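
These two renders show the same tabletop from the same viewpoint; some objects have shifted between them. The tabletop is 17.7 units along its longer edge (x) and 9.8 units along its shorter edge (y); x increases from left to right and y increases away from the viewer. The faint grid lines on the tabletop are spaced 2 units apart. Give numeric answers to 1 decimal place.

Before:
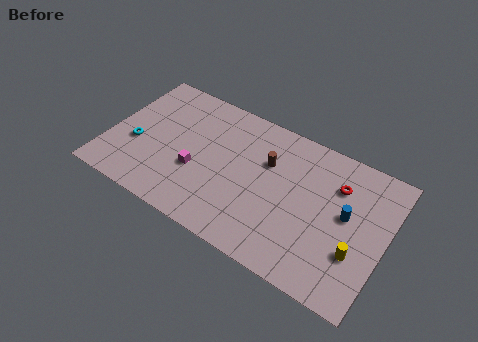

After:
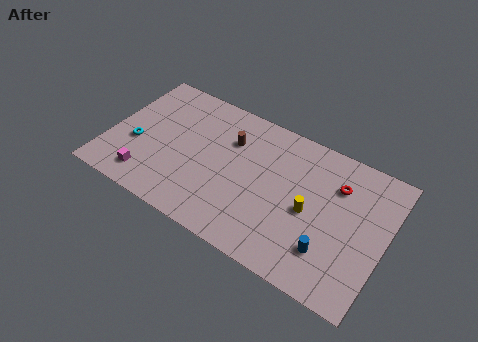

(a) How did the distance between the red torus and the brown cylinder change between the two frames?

+2.5

They were about 4.4 units apart before and 6.9 after — 2.5 units further apart.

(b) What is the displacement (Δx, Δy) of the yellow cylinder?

(-3.1, 1.3)

The yellow cylinder was at about (16.1, 3.2) and moved to about (13.0, 4.5).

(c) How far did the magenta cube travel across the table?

3.5

The magenta cube moved from about (5.8, 3.7) to (2.9, 1.7), a distance of √(2.9² + 2.0²) ≈ 3.5.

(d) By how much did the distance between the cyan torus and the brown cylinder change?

-2.1

They were about 8.6 units apart before and 6.5 after — 2.1 units closer together.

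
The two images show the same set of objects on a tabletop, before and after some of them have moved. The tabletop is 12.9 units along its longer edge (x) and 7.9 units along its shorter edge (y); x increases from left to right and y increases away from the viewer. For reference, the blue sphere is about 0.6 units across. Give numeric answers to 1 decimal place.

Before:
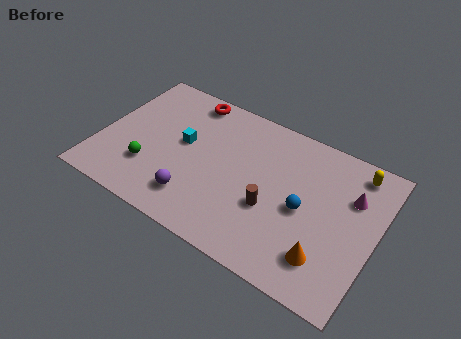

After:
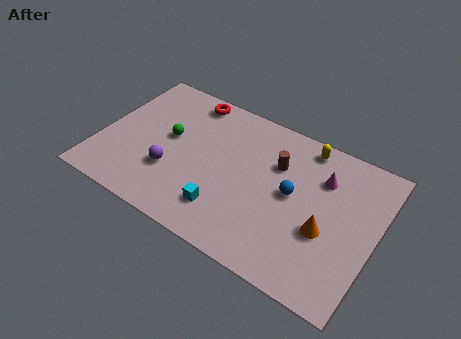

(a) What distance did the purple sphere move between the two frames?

1.6

The purple sphere moved from about (4.8, 1.7) to (3.5, 2.6), a distance of √(1.3² + 0.9²) ≈ 1.6.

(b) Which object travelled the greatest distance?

the cyan cube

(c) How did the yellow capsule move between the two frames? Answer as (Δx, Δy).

(-2.4, 0.2)

The yellow capsule was at about (11.6, 6.8) and moved to about (9.2, 7.0).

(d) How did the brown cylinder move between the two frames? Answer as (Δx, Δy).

(-0.1, 2.4)

The brown cylinder started near (8.2, 3.0) and ended near (8.1, 5.4).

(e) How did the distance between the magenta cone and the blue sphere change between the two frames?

-0.7

Before: roughly 2.6 units apart; after: 1.9. That's 0.7 units closer together.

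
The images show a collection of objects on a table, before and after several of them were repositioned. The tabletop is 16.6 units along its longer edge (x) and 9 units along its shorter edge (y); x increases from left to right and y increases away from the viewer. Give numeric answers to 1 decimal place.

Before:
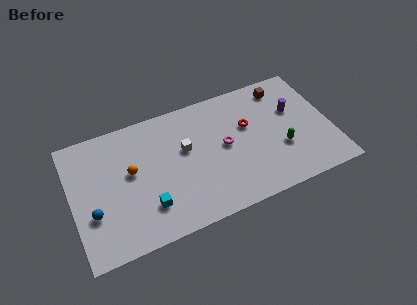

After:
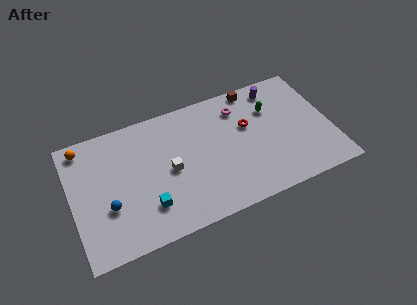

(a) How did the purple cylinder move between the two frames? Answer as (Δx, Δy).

(-0.9, 2.0)

From the two frames, the purple cylinder sits at roughly (14.4, 5.7) before and (13.5, 7.7) after.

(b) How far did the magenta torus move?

2.7

The magenta torus moved from about (9.8, 4.7) to (11.0, 7.1), a distance of √(1.2² + 2.4²) ≈ 2.7.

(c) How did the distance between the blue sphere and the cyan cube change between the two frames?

-0.9

Before: roughly 3.5 units apart; after: 2.6. That's 0.9 units closer together.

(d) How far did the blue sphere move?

1.0

The blue sphere moved from about (1.2, 3.1) to (2.2, 3.2), a distance of √(1.0² + 0.1²) ≈ 1.0.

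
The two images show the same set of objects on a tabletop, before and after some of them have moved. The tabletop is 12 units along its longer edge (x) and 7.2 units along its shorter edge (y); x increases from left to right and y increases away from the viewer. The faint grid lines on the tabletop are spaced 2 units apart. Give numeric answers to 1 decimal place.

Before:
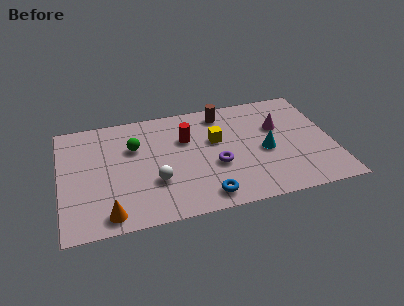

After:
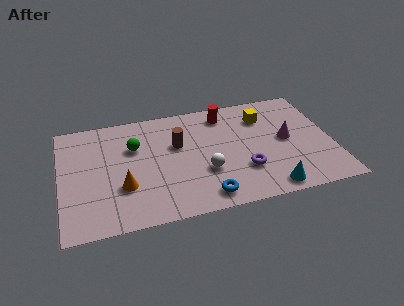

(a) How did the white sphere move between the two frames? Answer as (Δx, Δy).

(2.2, 0.1)

From the two frames, the white sphere sits at roughly (4.1, 2.4) before and (6.3, 2.5) after.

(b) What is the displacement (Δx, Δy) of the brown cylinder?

(-2.1, -1.6)

The brown cylinder was at about (7.3, 6.1) and moved to about (5.2, 4.5).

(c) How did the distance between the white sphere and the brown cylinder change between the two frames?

-2.6

The distance was about 4.9 in the first image and 2.3 in the second, so they moved 2.6 units closer together.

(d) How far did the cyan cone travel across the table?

2.4

The cyan cone was near (9.0, 3.2) before and (9.0, 0.8) after, so it travelled √(0.0² + 2.4²) ≈ 2.4 units.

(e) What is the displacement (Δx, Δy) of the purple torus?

(1.2, -0.6)

The purple torus was at about (6.8, 2.8) and moved to about (8.0, 2.2).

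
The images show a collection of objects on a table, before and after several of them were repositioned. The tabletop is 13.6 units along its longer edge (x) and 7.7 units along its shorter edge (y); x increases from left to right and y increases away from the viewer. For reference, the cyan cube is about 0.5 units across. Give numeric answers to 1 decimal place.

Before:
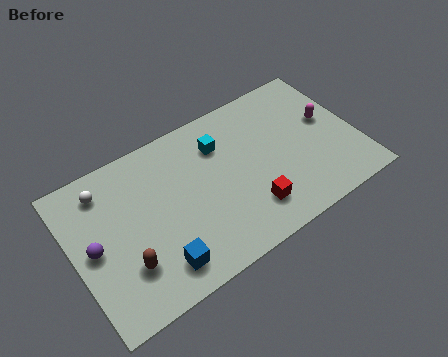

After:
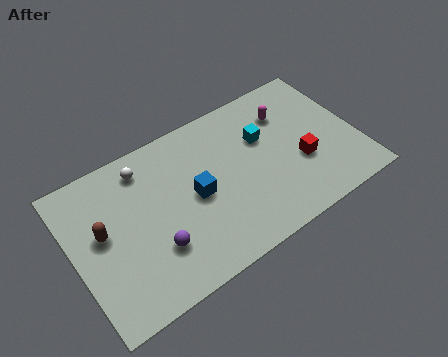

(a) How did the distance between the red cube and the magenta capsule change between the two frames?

-2.2

The distance was about 5.0 in the first image and 2.8 in the second, so they moved 2.2 units closer together.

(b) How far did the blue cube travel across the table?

3.3

The blue cube moved from about (3.6, 1.4) to (5.8, 3.8), a distance of √(2.2² + 2.4²) ≈ 3.3.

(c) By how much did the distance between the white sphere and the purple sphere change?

+1.4

Before: roughly 2.7 units apart; after: 4.1. That's 1.4 units further apart.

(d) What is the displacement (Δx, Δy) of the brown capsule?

(-0.8, 2.1)

From the two frames, the brown capsule sits at roughly (2.2, 2.2) before and (1.4, 4.3) after.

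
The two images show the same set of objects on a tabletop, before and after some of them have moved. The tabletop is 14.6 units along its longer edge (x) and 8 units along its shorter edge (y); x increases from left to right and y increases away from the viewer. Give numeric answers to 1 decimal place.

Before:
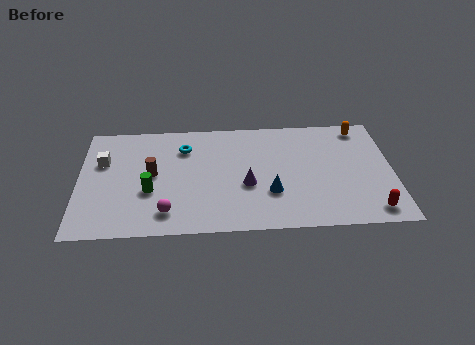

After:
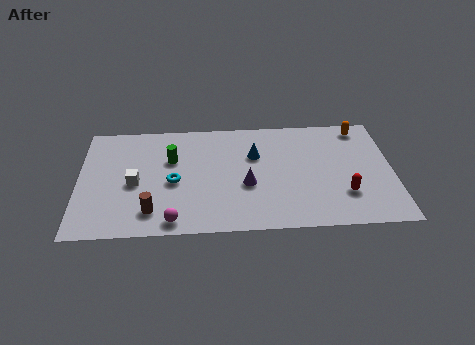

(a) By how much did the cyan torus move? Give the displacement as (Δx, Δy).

(-0.5, -2.4)

The cyan torus started near (4.9, 6.0) and ended near (4.4, 3.6).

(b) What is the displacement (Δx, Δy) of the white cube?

(1.5, -1.6)

From the two frames, the white cube sits at roughly (1.1, 5.2) before and (2.6, 3.6) after.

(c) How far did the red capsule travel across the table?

1.7

From (13.5, 1.1) to (12.3, 2.3), the red capsule covered √(1.2² + 1.2²) ≈ 1.7 units.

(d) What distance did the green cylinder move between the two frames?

2.4

The green cylinder was near (3.3, 3.0) before and (4.3, 5.2) after, so it travelled √(1.0² + 2.2²) ≈ 2.4 units.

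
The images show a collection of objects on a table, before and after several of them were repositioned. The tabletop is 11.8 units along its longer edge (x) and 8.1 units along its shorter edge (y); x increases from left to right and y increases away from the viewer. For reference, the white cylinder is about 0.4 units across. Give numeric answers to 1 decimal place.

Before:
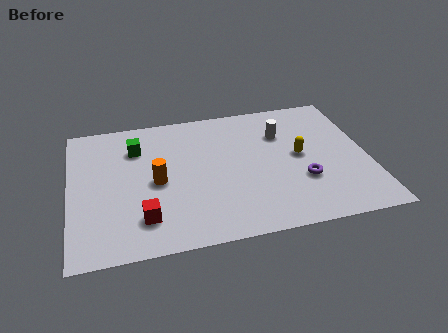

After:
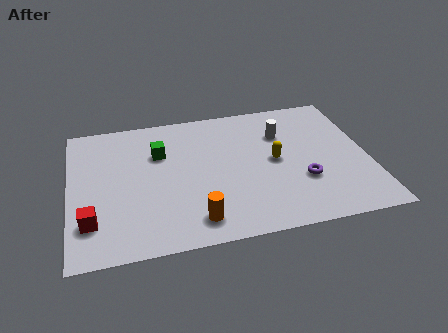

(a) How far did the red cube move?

2.0

From (2.8, 1.8) to (0.8, 2.0), the red cube covered √(2.0² + 0.2²) ≈ 2.0 units.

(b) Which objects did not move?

the white cylinder and the purple torus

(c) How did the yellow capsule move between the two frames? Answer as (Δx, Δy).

(-1.0, -0.1)

The yellow capsule started near (9.1, 4.2) and ended near (8.1, 4.1).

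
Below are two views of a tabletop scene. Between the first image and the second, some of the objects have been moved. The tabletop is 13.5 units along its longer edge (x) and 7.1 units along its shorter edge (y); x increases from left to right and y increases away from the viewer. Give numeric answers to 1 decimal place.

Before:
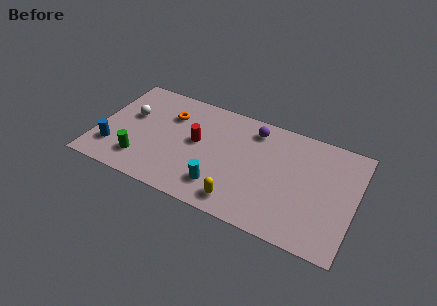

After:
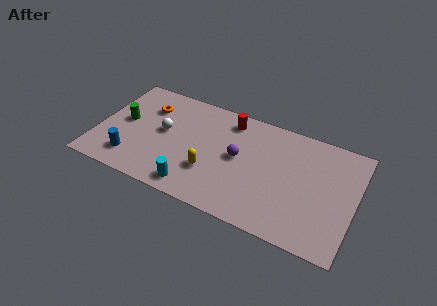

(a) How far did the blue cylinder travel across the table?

1.0

The blue cylinder was near (1.0, 1.8) before and (2.0, 1.5) after, so it travelled √(1.0² + 0.3²) ≈ 1.0 units.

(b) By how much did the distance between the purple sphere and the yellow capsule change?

-2.8

The distance was about 4.8 in the first image and 2.0 in the second, so they moved 2.8 units closer together.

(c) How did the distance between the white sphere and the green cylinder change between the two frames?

-0.7

The distance was about 2.8 in the first image and 2.1 in the second, so they moved 0.7 units closer together.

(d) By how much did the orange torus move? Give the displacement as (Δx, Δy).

(-1.2, 0.1)

From the two frames, the orange torus sits at roughly (3.6, 5.1) before and (2.4, 5.2) after.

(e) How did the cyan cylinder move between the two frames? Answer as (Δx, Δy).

(-1.3, -0.6)

The cyan cylinder started near (6.7, 1.6) and ended near (5.4, 1.0).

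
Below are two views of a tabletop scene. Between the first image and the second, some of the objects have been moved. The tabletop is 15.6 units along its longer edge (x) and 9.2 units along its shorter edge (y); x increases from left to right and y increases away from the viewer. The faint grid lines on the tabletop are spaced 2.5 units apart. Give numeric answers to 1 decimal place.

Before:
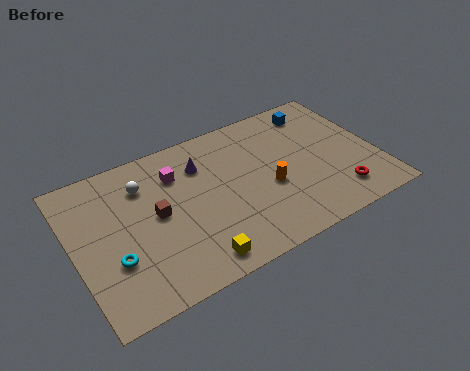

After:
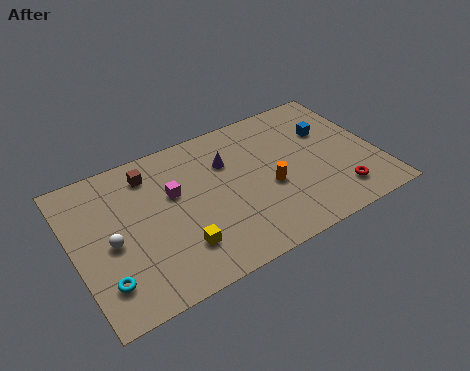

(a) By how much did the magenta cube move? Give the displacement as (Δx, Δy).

(-0.3, -1.1)

The magenta cube started near (5.5, 6.8) and ended near (5.2, 5.7).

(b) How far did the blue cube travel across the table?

1.6

The blue cube was near (13.1, 7.7) before and (13.4, 6.1) after, so it travelled √(0.3² + 1.6²) ≈ 1.6 units.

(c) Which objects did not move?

the orange cylinder and the red torus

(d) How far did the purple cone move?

1.4

The purple cone moved from about (6.8, 6.8) to (8.1, 6.4), a distance of √(1.3² + 0.4²) ≈ 1.4.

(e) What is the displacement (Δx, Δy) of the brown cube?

(0.0, 2.7)

From the two frames, the brown cube sits at roughly (4.2, 4.8) before and (4.2, 7.5) after.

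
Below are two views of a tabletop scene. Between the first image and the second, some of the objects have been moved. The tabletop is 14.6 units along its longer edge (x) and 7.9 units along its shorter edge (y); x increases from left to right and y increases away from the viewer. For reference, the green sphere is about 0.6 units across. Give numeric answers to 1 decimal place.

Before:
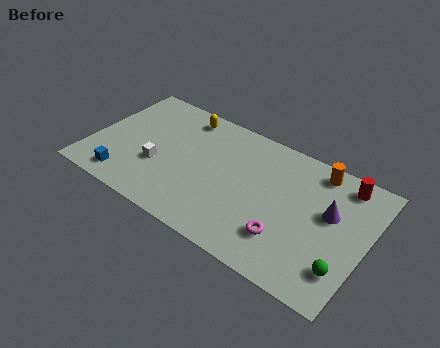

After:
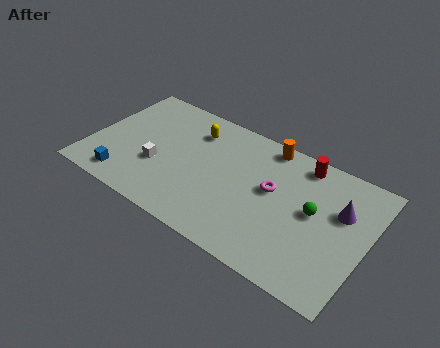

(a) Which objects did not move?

the blue cube and the white cube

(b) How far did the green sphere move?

3.1

The green sphere moved from about (13.7, 1.9) to (11.8, 4.3), a distance of √(1.9² + 2.4²) ≈ 3.1.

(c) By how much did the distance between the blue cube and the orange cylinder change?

-2.1

Before: roughly 11.0 units apart; after: 8.9. That's 2.1 units closer together.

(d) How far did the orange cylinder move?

2.7

From (11.6, 6.9) to (8.9, 7.1), the orange cylinder covered √(2.7² + 0.2²) ≈ 2.7 units.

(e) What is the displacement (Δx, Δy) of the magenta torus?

(-1.1, 2.4)

The magenta torus started near (10.7, 2.1) and ended near (9.6, 4.5).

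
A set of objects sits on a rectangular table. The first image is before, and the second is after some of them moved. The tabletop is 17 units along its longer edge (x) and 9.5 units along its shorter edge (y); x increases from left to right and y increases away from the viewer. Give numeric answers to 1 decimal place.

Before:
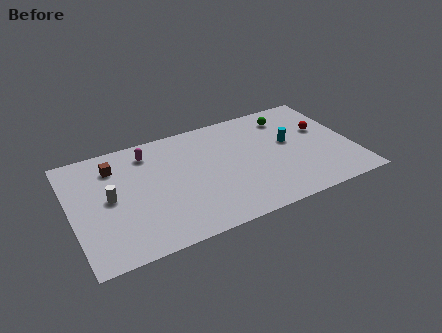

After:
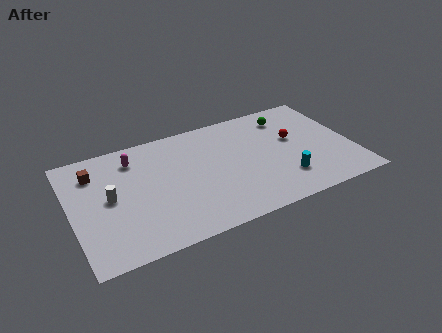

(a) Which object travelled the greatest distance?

the cyan cylinder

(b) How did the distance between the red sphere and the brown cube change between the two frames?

-0.6

The distance was about 12.7 in the first image and 12.1 in the second, so they moved 0.6 units closer together.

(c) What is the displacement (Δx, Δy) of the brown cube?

(-1.2, -0.1)

The brown cube was at about (2.8, 7.4) and moved to about (1.6, 7.3).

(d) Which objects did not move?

the white cylinder and the green sphere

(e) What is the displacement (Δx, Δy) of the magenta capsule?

(-0.9, -0.2)

The magenta capsule was at about (4.9, 7.8) and moved to about (4.0, 7.6).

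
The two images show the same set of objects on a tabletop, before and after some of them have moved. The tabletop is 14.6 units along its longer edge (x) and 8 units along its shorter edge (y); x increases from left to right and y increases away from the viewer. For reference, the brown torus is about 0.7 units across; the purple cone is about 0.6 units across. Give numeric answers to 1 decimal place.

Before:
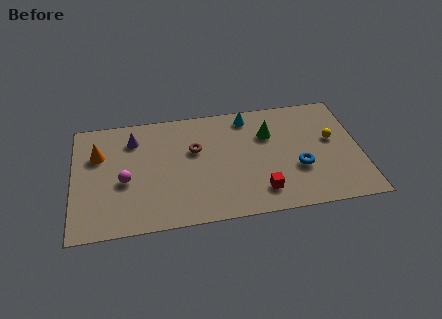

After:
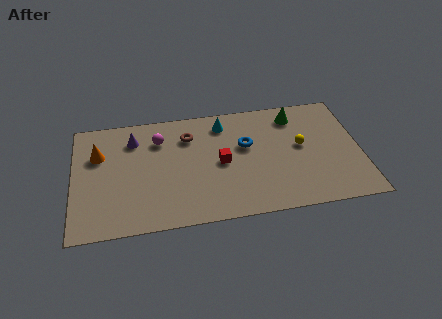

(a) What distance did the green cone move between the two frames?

1.8

The green cone was near (10.0, 5.5) before and (11.4, 6.6) after, so it travelled √(1.4² + 1.1²) ≈ 1.8 units.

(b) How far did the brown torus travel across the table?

1.0

The brown torus was near (6.2, 5.0) before and (5.9, 6.0) after, so it travelled √(0.3² + 1.0²) ≈ 1.0 units.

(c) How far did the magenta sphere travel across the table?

3.2

From (2.6, 3.4) to (4.4, 6.0), the magenta sphere covered √(1.8² + 2.6²) ≈ 3.2 units.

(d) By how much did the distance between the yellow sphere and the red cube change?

-0.7

They were about 4.8 units apart before and 4.1 after — 0.7 units closer together.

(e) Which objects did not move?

the purple cone and the orange cone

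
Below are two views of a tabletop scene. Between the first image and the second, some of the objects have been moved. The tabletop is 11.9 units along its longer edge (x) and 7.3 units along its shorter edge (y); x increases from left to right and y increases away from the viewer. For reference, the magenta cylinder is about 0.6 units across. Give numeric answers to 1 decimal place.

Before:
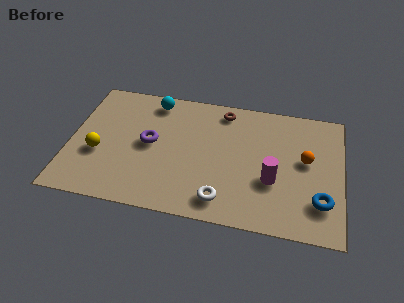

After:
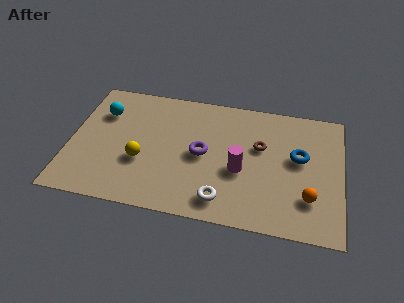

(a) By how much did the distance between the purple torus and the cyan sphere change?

+2.3

They were about 2.5 units apart before and 4.8 after — 2.3 units further apart.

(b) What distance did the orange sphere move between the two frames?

2.1

From (10.3, 4.1) to (10.5, 2.0), the orange sphere covered √(0.2² + 2.1²) ≈ 2.1 units.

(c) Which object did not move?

the white torus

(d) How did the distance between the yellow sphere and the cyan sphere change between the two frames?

-1.0

They were about 4.1 units apart before and 3.1 after — 1.0 units closer together.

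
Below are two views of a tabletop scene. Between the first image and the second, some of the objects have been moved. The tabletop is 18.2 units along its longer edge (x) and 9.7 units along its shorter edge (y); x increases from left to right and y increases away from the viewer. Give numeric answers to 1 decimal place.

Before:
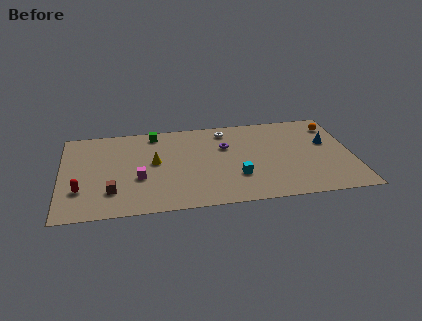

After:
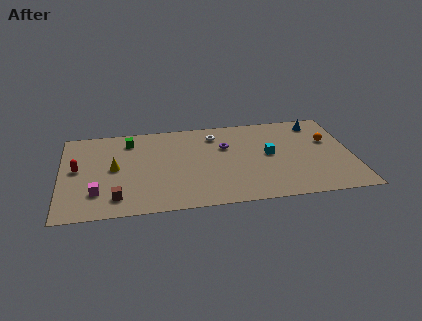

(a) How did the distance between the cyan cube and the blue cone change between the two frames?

-2.0

Before: roughly 6.5 units apart; after: 4.5. That's 2.0 units closer together.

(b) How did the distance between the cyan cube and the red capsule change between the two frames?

+2.3

Before: roughly 9.7 units apart; after: 12.0. That's 2.3 units further apart.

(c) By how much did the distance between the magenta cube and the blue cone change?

+3.0

Before: roughly 12.1 units apart; after: 15.1. That's 3.0 units further apart.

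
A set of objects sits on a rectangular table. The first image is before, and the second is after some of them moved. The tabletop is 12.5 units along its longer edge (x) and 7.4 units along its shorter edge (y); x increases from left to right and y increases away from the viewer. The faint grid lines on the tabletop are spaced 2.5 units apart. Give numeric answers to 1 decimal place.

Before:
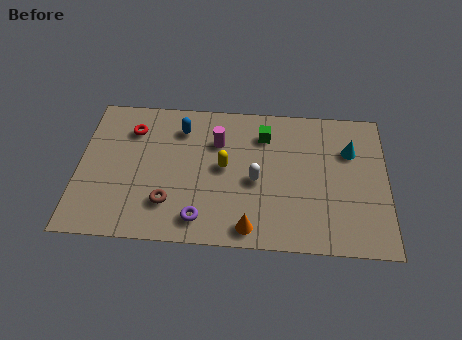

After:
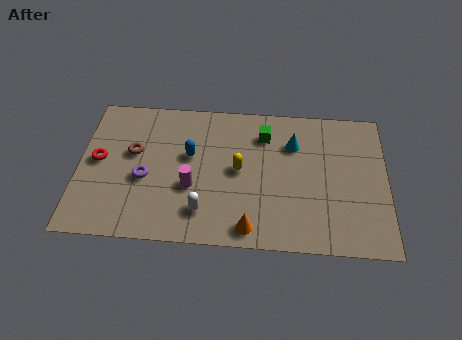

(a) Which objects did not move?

the orange cone and the green cube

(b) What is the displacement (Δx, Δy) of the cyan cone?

(-2.3, 0.2)

The cyan cone was at about (11.0, 5.1) and moved to about (8.7, 5.3).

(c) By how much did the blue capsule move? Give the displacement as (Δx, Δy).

(0.4, -1.4)

The blue capsule started near (4.1, 5.8) and ended near (4.5, 4.4).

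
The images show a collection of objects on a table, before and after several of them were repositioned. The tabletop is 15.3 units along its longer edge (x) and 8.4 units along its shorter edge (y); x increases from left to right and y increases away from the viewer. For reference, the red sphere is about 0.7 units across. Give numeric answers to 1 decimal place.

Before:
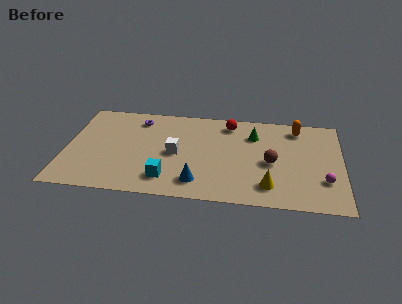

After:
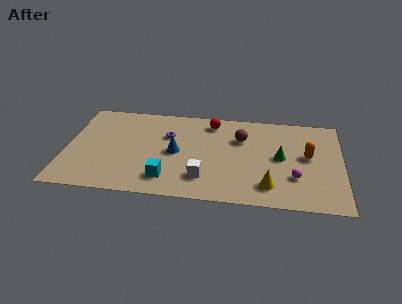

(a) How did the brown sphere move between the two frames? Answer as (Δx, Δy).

(-1.7, 2.0)

The brown sphere was at about (11.4, 3.8) and moved to about (9.7, 5.8).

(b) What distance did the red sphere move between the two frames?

1.0

The red sphere was near (9.0, 7.1) before and (8.0, 7.1) after, so it travelled √(1.0² + 0.0²) ≈ 1.0 units.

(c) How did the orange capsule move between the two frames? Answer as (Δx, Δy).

(0.6, -2.5)

The orange capsule was at about (12.8, 7.1) and moved to about (13.4, 4.6).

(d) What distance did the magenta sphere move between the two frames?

1.6

From (14.3, 2.5) to (12.7, 2.6), the magenta sphere covered √(1.6² + 0.1²) ≈ 1.6 units.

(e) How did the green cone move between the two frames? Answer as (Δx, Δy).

(1.5, -1.9)

The green cone was at about (10.4, 6.2) and moved to about (11.9, 4.3).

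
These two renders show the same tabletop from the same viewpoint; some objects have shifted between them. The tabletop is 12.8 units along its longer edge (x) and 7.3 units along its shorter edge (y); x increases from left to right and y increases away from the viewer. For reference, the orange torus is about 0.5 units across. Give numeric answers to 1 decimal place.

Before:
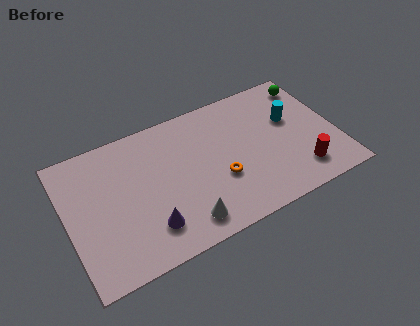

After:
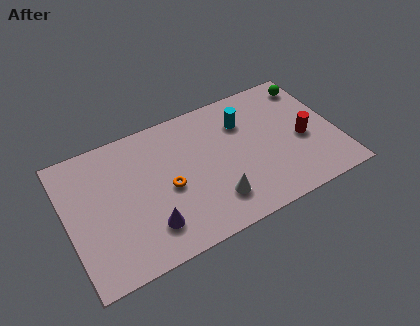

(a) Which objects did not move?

the purple cone and the green sphere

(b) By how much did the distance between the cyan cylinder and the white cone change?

-2.4

Before: roughly 6.5 units apart; after: 4.1. That's 2.4 units closer together.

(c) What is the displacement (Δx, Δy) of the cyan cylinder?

(-2.2, 0.8)

From the two frames, the cyan cylinder sits at roughly (10.8, 4.5) before and (8.6, 5.3) after.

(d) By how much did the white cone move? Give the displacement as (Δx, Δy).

(1.5, 0.5)

From the two frames, the white cone sits at roughly (5.2, 1.2) before and (6.7, 1.7) after.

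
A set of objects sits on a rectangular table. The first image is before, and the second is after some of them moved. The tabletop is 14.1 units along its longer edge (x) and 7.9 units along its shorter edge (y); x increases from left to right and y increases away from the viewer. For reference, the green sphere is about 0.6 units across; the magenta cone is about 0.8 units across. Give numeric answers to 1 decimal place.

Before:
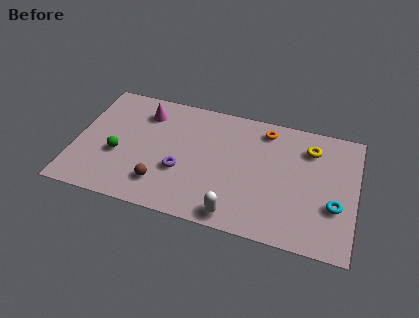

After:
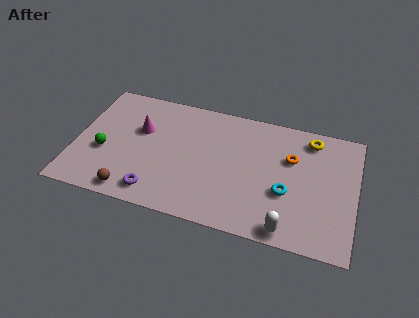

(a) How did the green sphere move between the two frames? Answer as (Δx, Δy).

(-0.7, 0.0)

The green sphere was at about (2.2, 3.1) and moved to about (1.5, 3.1).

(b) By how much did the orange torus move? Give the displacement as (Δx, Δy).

(1.4, -1.5)

The orange torus was at about (9.4, 6.7) and moved to about (10.8, 5.2).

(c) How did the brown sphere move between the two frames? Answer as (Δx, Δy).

(-1.4, -0.9)

The brown sphere started near (4.5, 1.8) and ended near (3.1, 0.9).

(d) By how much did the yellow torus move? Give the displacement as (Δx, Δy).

(0.0, 0.6)

The yellow torus was at about (11.7, 6.1) and moved to about (11.7, 6.7).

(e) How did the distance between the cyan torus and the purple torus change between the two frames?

-1.1

Before: roughly 7.7 units apart; after: 6.6. That's 1.1 units closer together.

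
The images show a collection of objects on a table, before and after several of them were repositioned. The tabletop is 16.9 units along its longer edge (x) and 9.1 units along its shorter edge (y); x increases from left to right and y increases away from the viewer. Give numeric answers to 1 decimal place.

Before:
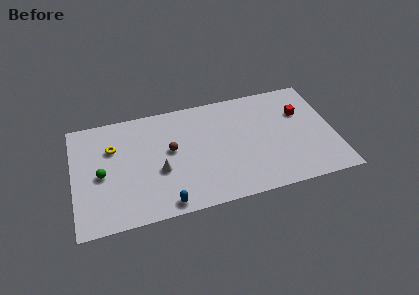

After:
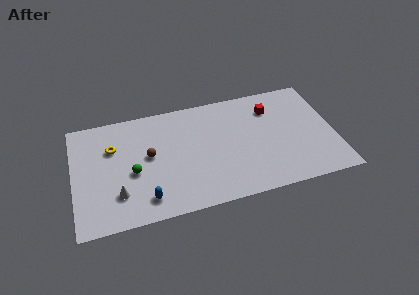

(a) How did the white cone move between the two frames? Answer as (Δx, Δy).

(-2.7, -1.2)

The white cone was at about (5.5, 3.6) and moved to about (2.8, 2.4).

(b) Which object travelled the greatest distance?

the white cone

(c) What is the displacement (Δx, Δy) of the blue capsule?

(-1.2, 0.7)

The blue capsule was at about (5.7, 0.9) and moved to about (4.5, 1.6).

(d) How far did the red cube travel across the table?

2.1

The red cube was near (14.9, 6.1) before and (13.0, 6.9) after, so it travelled √(1.9² + 0.8²) ≈ 2.1 units.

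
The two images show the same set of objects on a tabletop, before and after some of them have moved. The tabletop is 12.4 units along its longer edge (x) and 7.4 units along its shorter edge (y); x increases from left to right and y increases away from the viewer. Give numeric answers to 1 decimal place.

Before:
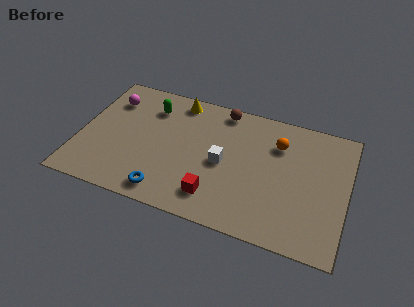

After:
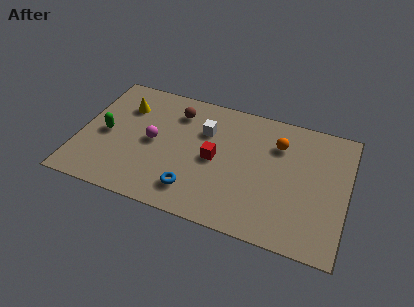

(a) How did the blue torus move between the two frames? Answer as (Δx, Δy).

(1.2, 0.5)

The blue torus started near (4.3, 1.0) and ended near (5.5, 1.5).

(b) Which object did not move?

the orange sphere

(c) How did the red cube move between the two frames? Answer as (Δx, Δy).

(-0.2, 2.1)

The red cube was at about (6.5, 1.5) and moved to about (6.3, 3.6).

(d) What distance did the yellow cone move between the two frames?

2.6

The yellow cone moved from about (4.3, 6.5) to (1.9, 5.4), a distance of √(2.4² + 1.1²) ≈ 2.6.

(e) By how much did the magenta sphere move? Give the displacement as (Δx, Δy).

(2.2, -1.9)

The magenta sphere started near (1.2, 5.6) and ended near (3.4, 3.7).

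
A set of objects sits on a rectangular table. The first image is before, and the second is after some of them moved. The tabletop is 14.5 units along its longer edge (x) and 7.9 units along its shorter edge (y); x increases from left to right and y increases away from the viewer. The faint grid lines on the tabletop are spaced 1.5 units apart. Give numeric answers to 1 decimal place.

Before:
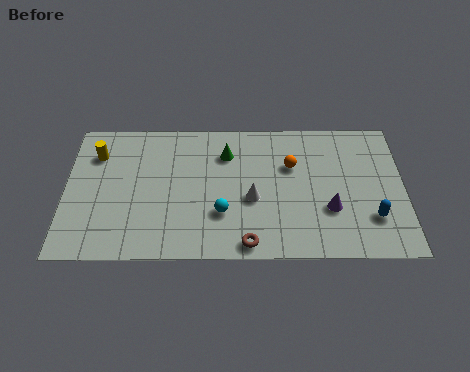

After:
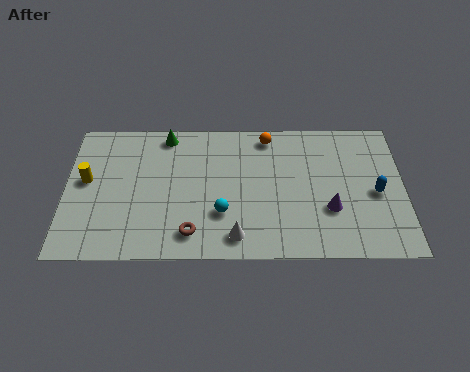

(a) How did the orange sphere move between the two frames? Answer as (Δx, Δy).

(-1.0, 1.7)

The orange sphere was at about (9.7, 5.2) and moved to about (8.7, 6.9).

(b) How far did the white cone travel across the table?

2.2

The white cone was near (8.0, 3.3) before and (7.3, 1.2) after, so it travelled √(0.7² + 2.1²) ≈ 2.2 units.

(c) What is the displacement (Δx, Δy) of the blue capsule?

(0.2, 1.4)

The blue capsule started near (13.1, 2.2) and ended near (13.3, 3.6).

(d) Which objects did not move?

the cyan sphere and the purple cone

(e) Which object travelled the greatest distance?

the green cone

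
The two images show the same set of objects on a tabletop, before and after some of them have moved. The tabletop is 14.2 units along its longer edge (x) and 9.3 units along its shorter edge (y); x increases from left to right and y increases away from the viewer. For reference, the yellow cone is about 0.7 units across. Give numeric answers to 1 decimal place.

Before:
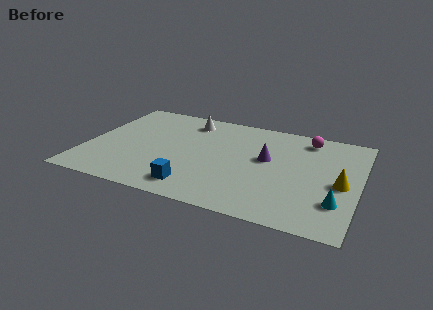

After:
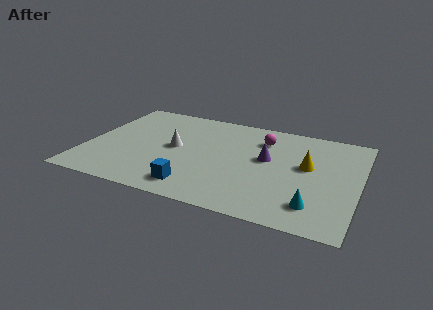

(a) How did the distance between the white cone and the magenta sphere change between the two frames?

-1.3

Before: roughly 6.3 units apart; after: 5.0. That's 1.3 units closer together.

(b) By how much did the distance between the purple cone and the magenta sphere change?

-1.4

The distance was about 3.2 in the first image and 1.8 in the second, so they moved 1.4 units closer together.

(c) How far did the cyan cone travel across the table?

1.3

The cyan cone was near (13.2, 2.5) before and (12.1, 1.9) after, so it travelled √(1.1² + 0.6²) ≈ 1.3 units.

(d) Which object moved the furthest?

the white cone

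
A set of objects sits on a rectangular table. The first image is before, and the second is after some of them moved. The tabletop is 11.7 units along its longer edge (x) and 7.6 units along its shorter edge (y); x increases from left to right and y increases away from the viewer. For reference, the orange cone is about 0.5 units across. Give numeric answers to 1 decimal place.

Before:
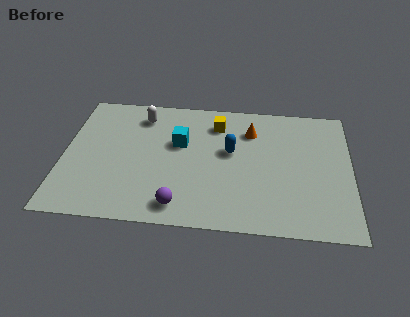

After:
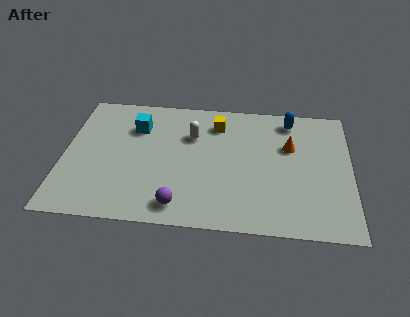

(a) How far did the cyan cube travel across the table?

2.0

The cyan cube moved from about (4.7, 4.7) to (2.9, 5.5), a distance of √(1.8² + 0.8²) ≈ 2.0.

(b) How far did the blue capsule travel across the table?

3.2

The blue capsule moved from about (6.8, 4.4) to (9.2, 6.5), a distance of √(2.4² + 2.1²) ≈ 3.2.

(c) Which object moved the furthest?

the blue capsule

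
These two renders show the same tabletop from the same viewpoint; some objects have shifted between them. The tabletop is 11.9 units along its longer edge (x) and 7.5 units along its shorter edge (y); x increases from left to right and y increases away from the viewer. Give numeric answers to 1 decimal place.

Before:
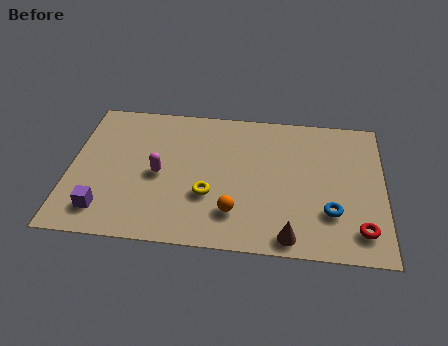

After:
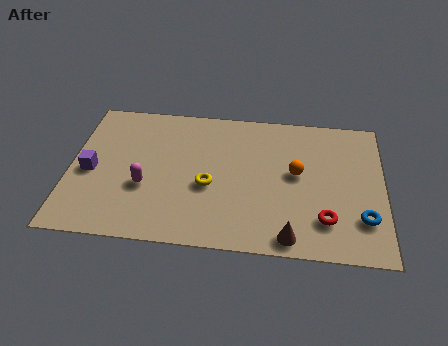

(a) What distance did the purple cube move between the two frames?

2.1

The purple cube moved from about (1.4, 1.4) to (0.8, 3.4), a distance of √(0.6² + 2.0²) ≈ 2.1.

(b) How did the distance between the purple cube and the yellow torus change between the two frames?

+0.4

Before: roughly 4.1 units apart; after: 4.5. That's 0.4 units further apart.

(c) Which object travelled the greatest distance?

the orange sphere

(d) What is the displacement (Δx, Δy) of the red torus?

(-1.3, 0.4)

The red torus was at about (11.0, 1.4) and moved to about (9.7, 1.8).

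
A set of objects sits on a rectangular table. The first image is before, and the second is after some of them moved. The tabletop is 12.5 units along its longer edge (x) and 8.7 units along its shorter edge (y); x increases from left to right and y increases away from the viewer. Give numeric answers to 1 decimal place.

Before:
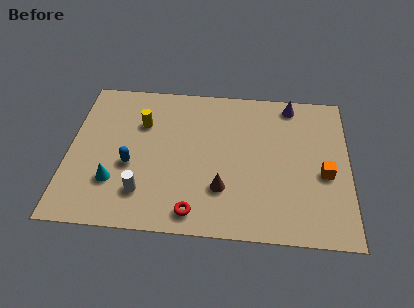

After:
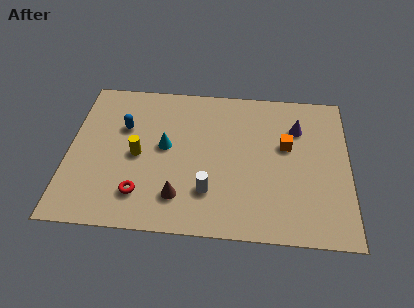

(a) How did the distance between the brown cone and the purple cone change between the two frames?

+0.8

They were about 6.0 units apart before and 6.8 after — 0.8 units further apart.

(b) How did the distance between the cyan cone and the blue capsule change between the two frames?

+0.9

They were about 1.2 units apart before and 2.1 after — 0.9 units further apart.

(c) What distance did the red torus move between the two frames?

2.5

The red torus moved from about (5.7, 1.1) to (3.3, 1.9), a distance of √(2.4² + 0.8²) ≈ 2.5.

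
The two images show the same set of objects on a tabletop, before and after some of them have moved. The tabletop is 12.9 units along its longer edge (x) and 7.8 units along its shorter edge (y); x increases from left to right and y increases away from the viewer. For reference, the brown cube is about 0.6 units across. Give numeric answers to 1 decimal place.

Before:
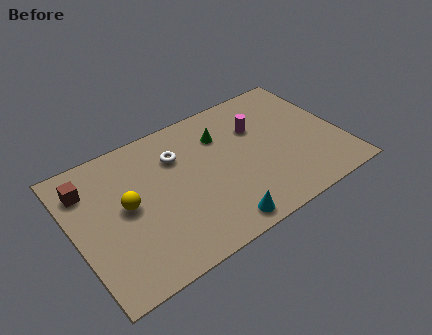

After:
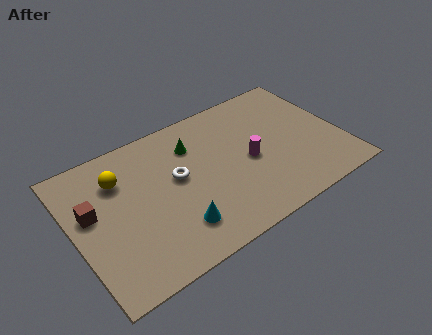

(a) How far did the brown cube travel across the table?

1.4

The brown cube was near (0.9, 6.0) before and (0.9, 4.6) after, so it travelled √(0.0² + 1.4²) ≈ 1.4 units.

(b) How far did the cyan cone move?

2.1

The cyan cone was near (6.4, 0.9) before and (4.5, 1.8) after, so it travelled √(1.9² + 0.9²) ≈ 2.1 units.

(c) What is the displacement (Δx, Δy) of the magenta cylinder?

(-0.7, -1.7)

The magenta cylinder started near (9.1, 5.3) and ended near (8.4, 3.6).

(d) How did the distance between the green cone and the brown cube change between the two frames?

-1.3

They were about 6.5 units apart before and 5.2 after — 1.3 units closer together.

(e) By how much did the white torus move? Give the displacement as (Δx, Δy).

(-0.2, -1.2)

The white torus was at about (5.2, 5.6) and moved to about (5.0, 4.4).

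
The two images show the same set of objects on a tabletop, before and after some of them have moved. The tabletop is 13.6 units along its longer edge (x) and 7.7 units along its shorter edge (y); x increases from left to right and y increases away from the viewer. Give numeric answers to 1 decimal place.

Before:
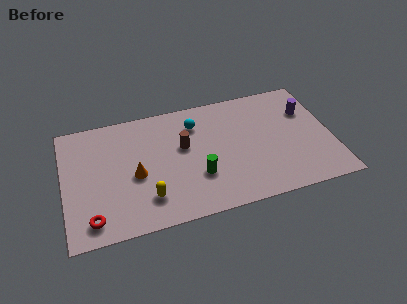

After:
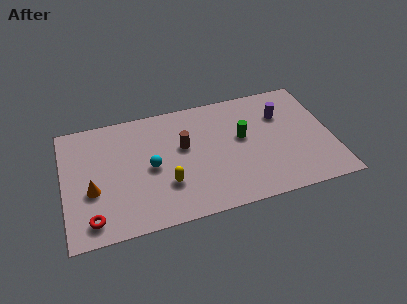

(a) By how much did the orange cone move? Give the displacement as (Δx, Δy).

(-2.2, -0.4)

The orange cone was at about (3.6, 3.4) and moved to about (1.4, 3.0).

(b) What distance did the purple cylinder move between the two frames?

1.3

From (12.5, 5.3) to (11.2, 5.4), the purple cylinder covered √(1.3² + 0.1²) ≈ 1.3 units.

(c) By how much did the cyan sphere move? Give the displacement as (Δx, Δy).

(-2.4, -2.2)

The cyan sphere started near (6.8, 5.9) and ended near (4.4, 3.7).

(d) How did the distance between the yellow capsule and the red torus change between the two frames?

+1.1

Before: roughly 2.9 units apart; after: 4.0. That's 1.1 units further apart.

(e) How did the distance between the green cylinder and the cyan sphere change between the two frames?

+1.4

They were about 3.4 units apart before and 4.8 after — 1.4 units further apart.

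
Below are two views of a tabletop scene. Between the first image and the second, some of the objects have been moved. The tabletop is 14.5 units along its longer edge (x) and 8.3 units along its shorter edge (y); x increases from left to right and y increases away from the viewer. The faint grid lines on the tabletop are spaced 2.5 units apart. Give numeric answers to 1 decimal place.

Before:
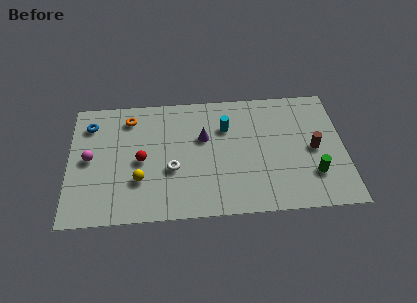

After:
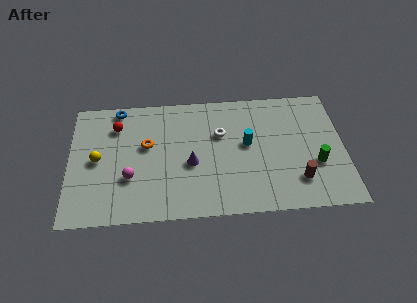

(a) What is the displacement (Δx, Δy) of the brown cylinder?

(-0.9, -2.0)

The brown cylinder was at about (12.9, 4.0) and moved to about (12.0, 2.0).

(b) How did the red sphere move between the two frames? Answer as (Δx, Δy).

(-1.3, 2.4)

The red sphere was at about (3.8, 3.9) and moved to about (2.5, 6.3).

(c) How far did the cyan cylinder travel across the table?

1.6

From (8.3, 5.8) to (9.4, 4.6), the cyan cylinder covered √(1.1² + 1.2²) ≈ 1.6 units.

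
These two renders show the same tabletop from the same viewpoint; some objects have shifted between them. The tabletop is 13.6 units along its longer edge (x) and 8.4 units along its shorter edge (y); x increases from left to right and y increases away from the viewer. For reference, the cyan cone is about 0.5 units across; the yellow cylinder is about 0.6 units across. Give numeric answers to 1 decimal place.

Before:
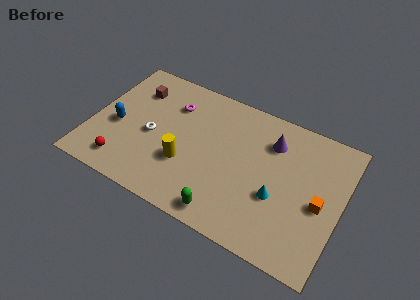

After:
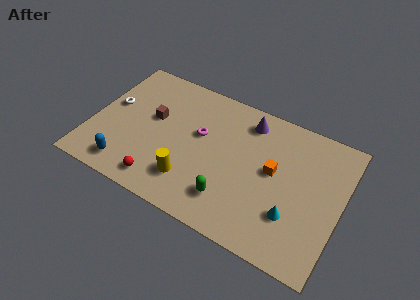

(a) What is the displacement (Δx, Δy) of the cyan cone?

(0.9, -0.7)

From the two frames, the cyan cone sits at roughly (10.3, 3.2) before and (11.2, 2.5) after.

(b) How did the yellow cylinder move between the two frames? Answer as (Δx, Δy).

(0.4, -0.9)

The yellow cylinder was at about (5.3, 2.9) and moved to about (5.7, 2.0).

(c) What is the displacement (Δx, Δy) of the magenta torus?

(1.7, -1.2)

From the two frames, the magenta torus sits at roughly (4.1, 6.2) before and (5.8, 5.0) after.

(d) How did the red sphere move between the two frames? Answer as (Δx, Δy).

(2.1, -0.2)

From the two frames, the red sphere sits at roughly (2.1, 1.4) before and (4.2, 1.2) after.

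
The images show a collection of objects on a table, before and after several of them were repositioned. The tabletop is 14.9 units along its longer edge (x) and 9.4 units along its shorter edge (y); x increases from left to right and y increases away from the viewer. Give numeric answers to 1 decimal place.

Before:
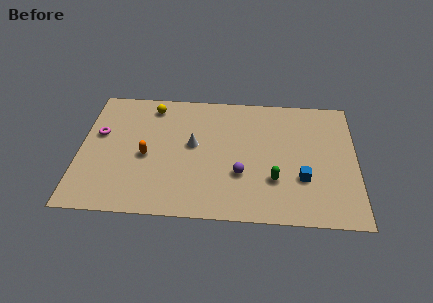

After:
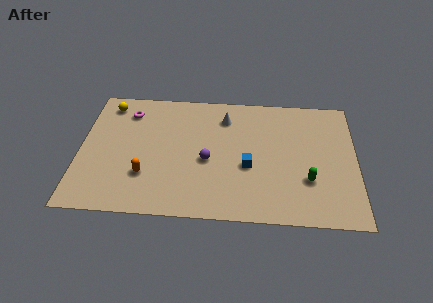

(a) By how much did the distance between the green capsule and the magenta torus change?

+0.9

They were about 9.9 units apart before and 10.8 after — 0.9 units further apart.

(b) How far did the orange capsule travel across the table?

1.4

The orange capsule was near (3.6, 4.2) before and (3.6, 2.8) after, so it travelled √(0.0² + 1.4²) ≈ 1.4 units.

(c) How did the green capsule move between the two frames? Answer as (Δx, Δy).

(1.8, 0.1)

The green capsule was at about (10.5, 2.9) and moved to about (12.3, 3.0).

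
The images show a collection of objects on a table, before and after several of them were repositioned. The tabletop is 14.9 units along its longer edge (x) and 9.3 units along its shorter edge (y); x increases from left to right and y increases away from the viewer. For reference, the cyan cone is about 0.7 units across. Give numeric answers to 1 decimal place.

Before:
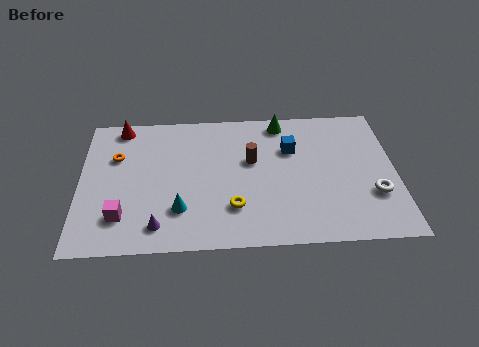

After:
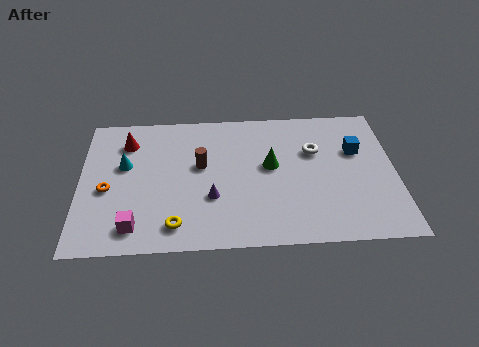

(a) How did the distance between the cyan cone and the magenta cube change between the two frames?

+1.4

The distance was about 2.7 in the first image and 4.1 in the second, so they moved 1.4 units further apart.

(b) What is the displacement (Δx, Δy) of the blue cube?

(3.1, -0.3)

The blue cube was at about (10.0, 6.3) and moved to about (13.1, 6.0).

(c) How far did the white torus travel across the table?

4.1

From (13.8, 3.0) to (11.1, 6.1), the white torus covered √(2.7² + 3.1²) ≈ 4.1 units.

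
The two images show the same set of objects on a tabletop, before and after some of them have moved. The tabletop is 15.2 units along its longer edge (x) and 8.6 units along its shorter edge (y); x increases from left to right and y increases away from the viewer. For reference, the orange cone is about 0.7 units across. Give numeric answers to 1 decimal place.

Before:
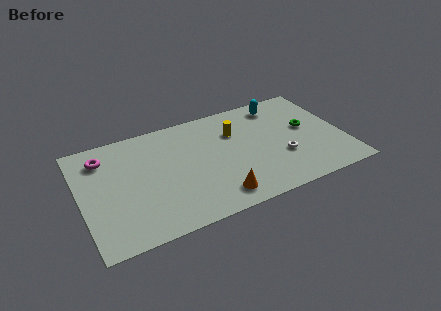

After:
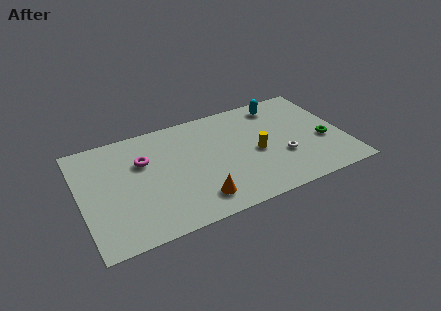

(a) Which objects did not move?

the cyan capsule and the white torus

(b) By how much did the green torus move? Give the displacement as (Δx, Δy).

(0.8, -1.4)

The green torus was at about (13.2, 4.8) and moved to about (14.0, 3.4).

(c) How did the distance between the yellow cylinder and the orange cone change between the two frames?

-0.5

The distance was about 4.9 in the first image and 4.4 in the second, so they moved 0.5 units closer together.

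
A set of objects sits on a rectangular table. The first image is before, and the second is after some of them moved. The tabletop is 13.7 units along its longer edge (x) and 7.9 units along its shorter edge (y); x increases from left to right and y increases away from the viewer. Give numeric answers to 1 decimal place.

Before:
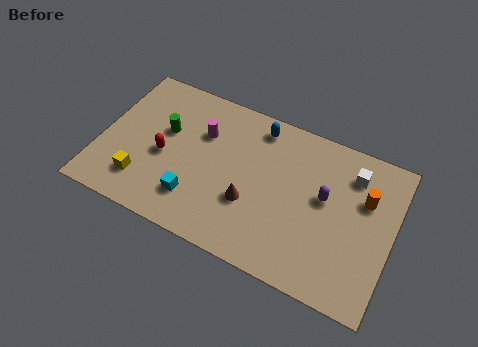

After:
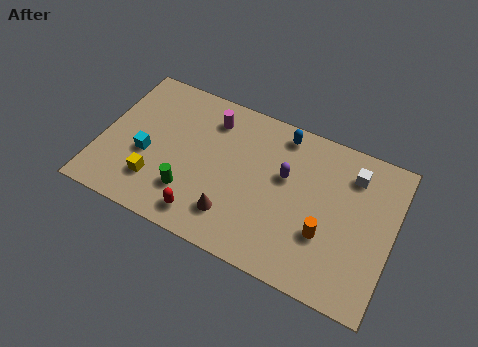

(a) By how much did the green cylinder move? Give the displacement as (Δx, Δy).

(1.5, -2.7)

The green cylinder started near (2.9, 4.8) and ended near (4.4, 2.1).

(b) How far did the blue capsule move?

1.1

The blue capsule moved from about (7.1, 6.8) to (8.2, 6.9), a distance of √(1.1² + 0.1²) ≈ 1.1.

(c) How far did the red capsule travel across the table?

3.2

From (3.0, 3.5) to (5.2, 1.2), the red capsule covered √(2.2² + 2.3²) ≈ 3.2 units.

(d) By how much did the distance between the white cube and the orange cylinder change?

+2.4

They were about 1.2 units apart before and 3.6 after — 2.4 units further apart.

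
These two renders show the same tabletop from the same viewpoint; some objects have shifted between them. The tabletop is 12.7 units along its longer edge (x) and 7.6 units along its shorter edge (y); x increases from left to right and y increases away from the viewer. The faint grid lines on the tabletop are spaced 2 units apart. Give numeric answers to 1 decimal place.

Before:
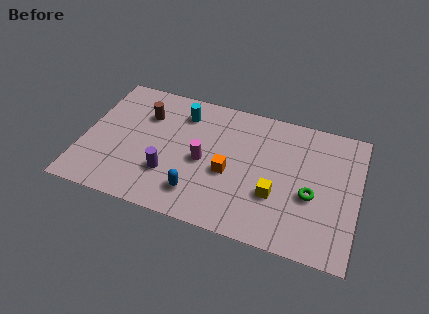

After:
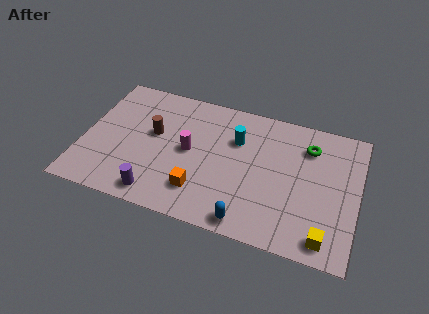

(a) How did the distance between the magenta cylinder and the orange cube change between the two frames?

+1.0

They were about 1.2 units apart before and 2.2 after — 1.0 units further apart.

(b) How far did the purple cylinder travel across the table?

1.4

From (4.1, 2.3) to (3.7, 1.0), the purple cylinder covered √(0.4² + 1.3²) ≈ 1.4 units.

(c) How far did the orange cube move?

1.8

From (6.8, 3.2) to (5.6, 1.8), the orange cube covered √(1.2² + 1.4²) ≈ 1.8 units.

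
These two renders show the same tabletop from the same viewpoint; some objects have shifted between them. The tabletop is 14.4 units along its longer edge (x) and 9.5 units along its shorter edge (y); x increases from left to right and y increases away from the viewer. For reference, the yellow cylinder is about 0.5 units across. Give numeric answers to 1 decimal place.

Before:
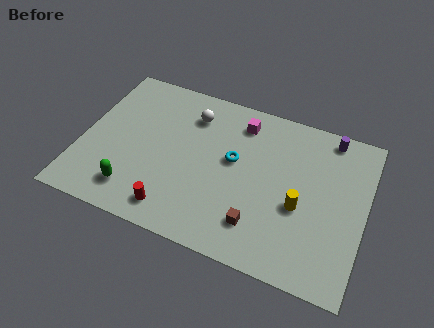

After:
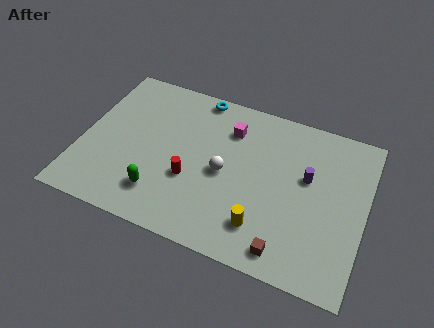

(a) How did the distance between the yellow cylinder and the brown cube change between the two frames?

-1.0

They were about 2.6 units apart before and 1.6 after — 1.0 units closer together.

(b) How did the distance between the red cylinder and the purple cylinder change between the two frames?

-4.0

The distance was about 10.1 in the first image and 6.1 in the second, so they moved 4.0 units closer together.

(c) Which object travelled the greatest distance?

the cyan torus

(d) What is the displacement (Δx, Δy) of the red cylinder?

(0.6, 2.1)

The red cylinder was at about (5.1, 1.4) and moved to about (5.7, 3.5).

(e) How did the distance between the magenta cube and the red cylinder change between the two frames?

-2.9

Before: roughly 6.9 units apart; after: 4.0. That's 2.9 units closer together.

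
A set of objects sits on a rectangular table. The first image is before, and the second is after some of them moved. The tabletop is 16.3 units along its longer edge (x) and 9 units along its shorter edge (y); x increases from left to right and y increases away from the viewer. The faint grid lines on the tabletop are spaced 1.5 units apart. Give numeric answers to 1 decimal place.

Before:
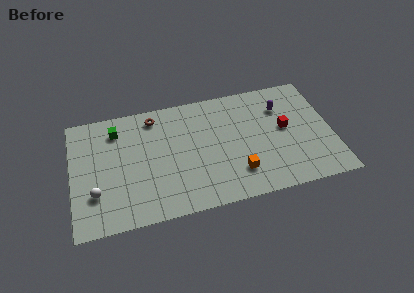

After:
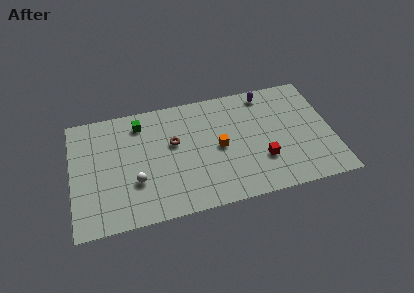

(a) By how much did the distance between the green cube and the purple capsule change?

-2.4

The distance was about 10.4 in the first image and 8.0 in the second, so they moved 2.4 units closer together.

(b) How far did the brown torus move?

2.5

The brown torus was near (5.3, 7.7) before and (6.4, 5.4) after, so it travelled √(1.1² + 2.3²) ≈ 2.5 units.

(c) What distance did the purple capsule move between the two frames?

1.6

The purple capsule moved from about (13.3, 6.6) to (12.4, 7.9), a distance of √(0.9² + 1.3²) ≈ 1.6.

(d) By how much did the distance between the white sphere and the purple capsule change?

-2.7

Before: roughly 12.5 units apart; after: 9.8. That's 2.7 units closer together.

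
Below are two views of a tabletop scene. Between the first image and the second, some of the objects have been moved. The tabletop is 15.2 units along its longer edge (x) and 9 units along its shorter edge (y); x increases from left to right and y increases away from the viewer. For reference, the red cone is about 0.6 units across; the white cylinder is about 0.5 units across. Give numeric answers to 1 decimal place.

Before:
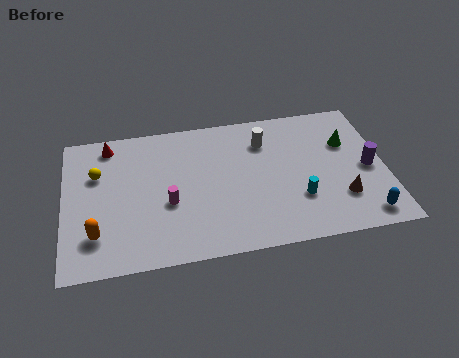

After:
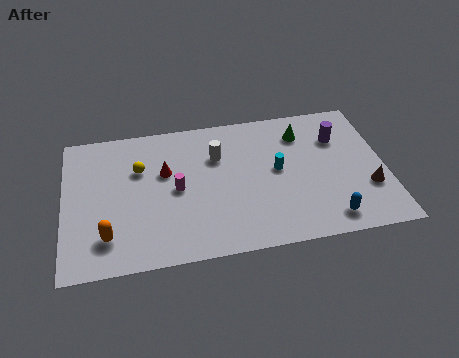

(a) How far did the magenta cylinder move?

0.9

From (4.9, 3.6) to (5.3, 4.4), the magenta cylinder covered √(0.4² + 0.8²) ≈ 0.9 units.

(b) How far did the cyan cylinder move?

2.2

From (11.0, 2.8) to (10.1, 4.8), the cyan cylinder covered √(0.9² + 2.0²) ≈ 2.2 units.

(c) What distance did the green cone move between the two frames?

2.3

From (13.5, 6.0) to (11.4, 7.0), the green cone covered √(2.1² + 1.0²) ≈ 2.3 units.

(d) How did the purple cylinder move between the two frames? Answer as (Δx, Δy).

(-1.3, 2.2)

From the two frames, the purple cylinder sits at roughly (14.4, 4.2) before and (13.1, 6.4) after.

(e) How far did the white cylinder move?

2.4

The white cylinder was near (9.6, 6.8) before and (7.3, 6.2) after, so it travelled √(2.3² + 0.6²) ≈ 2.4 units.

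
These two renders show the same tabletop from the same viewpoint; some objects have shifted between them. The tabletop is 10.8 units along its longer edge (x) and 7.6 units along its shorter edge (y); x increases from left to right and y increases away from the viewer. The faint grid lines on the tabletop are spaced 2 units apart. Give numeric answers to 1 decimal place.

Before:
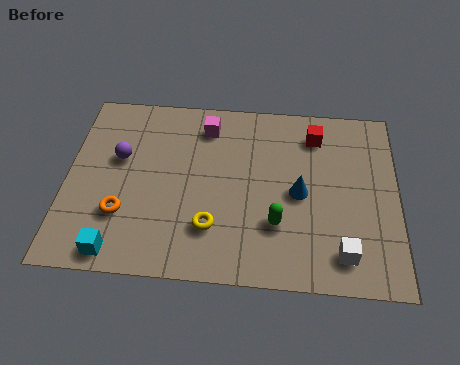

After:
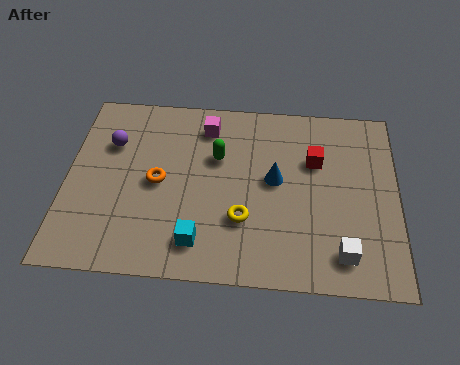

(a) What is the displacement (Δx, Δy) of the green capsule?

(-2.0, 2.6)

The green capsule was at about (6.9, 2.3) and moved to about (4.9, 4.9).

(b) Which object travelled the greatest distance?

the green capsule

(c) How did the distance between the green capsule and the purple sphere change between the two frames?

-2.2

The distance was about 5.7 in the first image and 3.5 in the second, so they moved 2.2 units closer together.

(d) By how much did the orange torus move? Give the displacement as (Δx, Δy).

(1.1, 1.4)

The orange torus was at about (1.9, 2.3) and moved to about (3.0, 3.7).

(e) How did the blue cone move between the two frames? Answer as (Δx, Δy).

(-0.8, 0.5)

From the two frames, the blue cone sits at roughly (7.6, 3.6) before and (6.8, 4.1) after.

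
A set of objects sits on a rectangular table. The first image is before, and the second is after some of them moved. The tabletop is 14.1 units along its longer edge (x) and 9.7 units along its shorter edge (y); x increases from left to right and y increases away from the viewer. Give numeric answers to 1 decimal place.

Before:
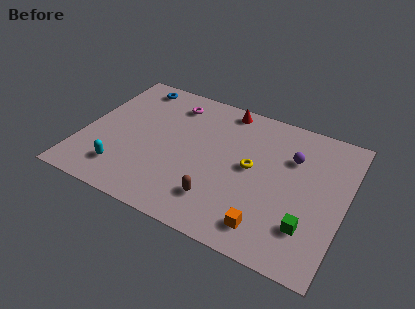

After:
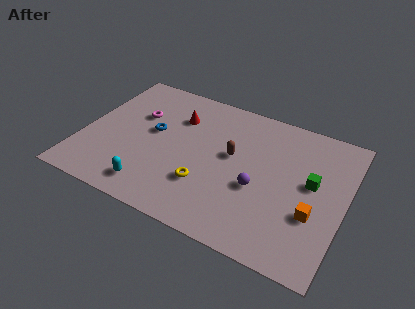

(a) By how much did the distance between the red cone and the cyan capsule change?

-2.7

They were about 8.2 units apart before and 5.5 after — 2.7 units closer together.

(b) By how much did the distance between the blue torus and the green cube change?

-3.3

Before: roughly 11.9 units apart; after: 8.6. That's 3.3 units closer together.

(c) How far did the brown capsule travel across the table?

3.3

The brown capsule moved from about (7.7, 2.2) to (8.0, 5.5), a distance of √(0.3² + 3.3²) ≈ 3.3.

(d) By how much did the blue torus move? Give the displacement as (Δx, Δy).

(1.6, -3.1)

The blue torus was at about (2.1, 8.5) and moved to about (3.7, 5.4).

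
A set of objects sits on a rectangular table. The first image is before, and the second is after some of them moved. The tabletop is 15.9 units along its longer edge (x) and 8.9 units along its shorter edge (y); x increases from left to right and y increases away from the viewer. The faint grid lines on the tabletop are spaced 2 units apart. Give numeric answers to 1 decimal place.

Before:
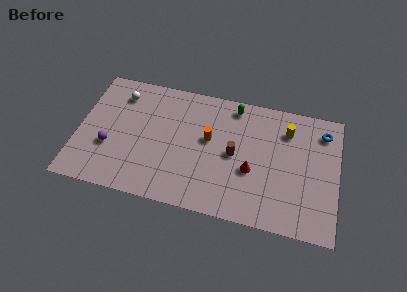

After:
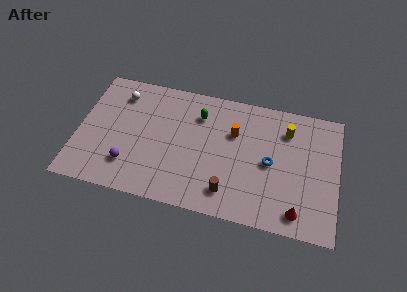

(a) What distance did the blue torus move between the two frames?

4.2

The blue torus moved from about (14.9, 7.2) to (11.8, 4.3), a distance of √(3.1² + 2.9²) ≈ 4.2.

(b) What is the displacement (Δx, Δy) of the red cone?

(2.9, -2.2)

The red cone started near (10.7, 3.5) and ended near (13.6, 1.3).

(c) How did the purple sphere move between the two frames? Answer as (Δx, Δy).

(1.3, -1.0)

The purple sphere was at about (2.0, 3.2) and moved to about (3.3, 2.2).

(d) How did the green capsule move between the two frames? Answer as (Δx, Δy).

(-2.1, -1.1)

The green capsule started near (9.4, 7.8) and ended near (7.3, 6.7).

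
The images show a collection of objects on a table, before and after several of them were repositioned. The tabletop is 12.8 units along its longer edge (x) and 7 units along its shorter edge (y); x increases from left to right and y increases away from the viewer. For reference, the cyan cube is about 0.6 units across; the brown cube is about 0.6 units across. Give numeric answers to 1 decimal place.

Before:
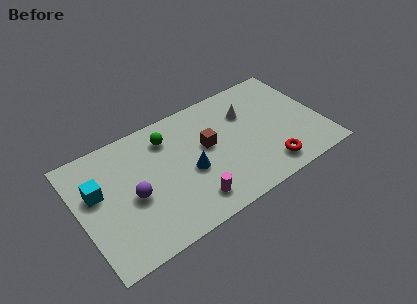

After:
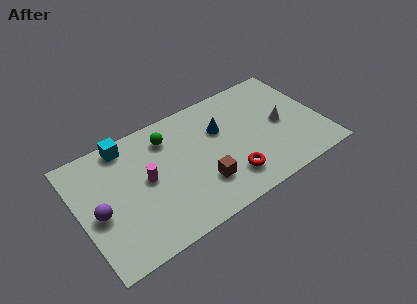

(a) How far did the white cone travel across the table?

2.2

The white cone moved from about (9.1, 4.9) to (10.7, 3.4), a distance of √(1.6² + 1.5²) ≈ 2.2.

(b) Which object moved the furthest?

the magenta cylinder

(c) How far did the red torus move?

2.0

The red torus was near (9.6, 1.2) before and (7.6, 1.6) after, so it travelled √(2.0² + 0.4²) ≈ 2.0 units.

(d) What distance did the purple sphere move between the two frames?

1.8

The purple sphere moved from about (2.7, 3.1) to (0.9, 3.1), a distance of √(1.8² + 0.0²) ≈ 1.8.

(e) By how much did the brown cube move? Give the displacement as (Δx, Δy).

(-0.6, -2.0)

The brown cube was at about (6.8, 4.0) and moved to about (6.2, 2.0).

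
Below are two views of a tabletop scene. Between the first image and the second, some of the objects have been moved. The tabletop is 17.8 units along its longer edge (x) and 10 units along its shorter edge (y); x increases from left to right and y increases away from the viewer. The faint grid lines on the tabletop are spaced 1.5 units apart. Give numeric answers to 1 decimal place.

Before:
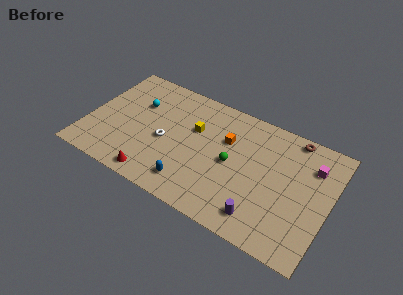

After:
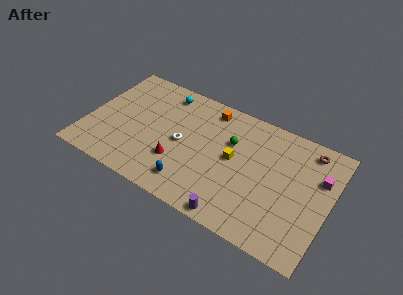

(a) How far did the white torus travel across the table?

1.3

The white torus was near (5.8, 4.4) before and (7.0, 4.8) after, so it travelled √(1.2² + 0.4²) ≈ 1.3 units.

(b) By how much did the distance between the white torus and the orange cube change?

-0.7

Before: roughly 4.8 units apart; after: 4.1. That's 0.7 units closer together.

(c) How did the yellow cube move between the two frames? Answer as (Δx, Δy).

(3.1, -1.1)

The yellow cube started near (7.7, 6.4) and ended near (10.8, 5.3).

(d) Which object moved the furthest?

the yellow cube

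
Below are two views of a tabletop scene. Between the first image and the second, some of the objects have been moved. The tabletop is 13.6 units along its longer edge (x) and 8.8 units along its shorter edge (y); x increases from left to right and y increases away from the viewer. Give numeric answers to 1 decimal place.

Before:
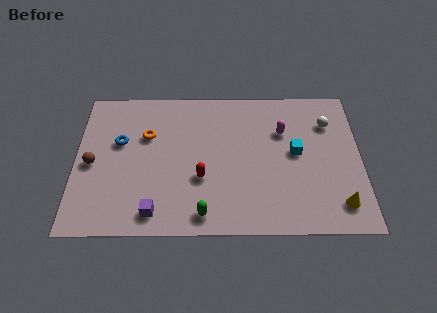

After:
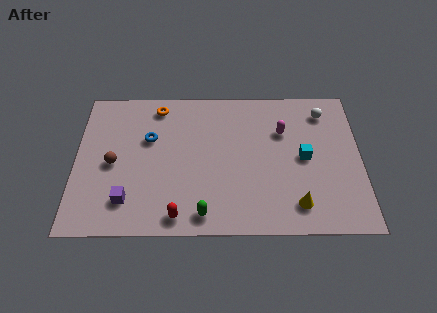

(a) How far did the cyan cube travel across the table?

0.5

From (10.5, 4.7) to (10.9, 4.4), the cyan cube covered √(0.4² + 0.3²) ≈ 0.5 units.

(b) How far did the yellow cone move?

2.0

The yellow cone was near (12.5, 1.6) before and (10.5, 1.6) after, so it travelled √(2.0² + 0.0²) ≈ 2.0 units.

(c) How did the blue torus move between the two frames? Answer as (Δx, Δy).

(1.4, 0.2)

The blue torus started near (2.1, 5.4) and ended near (3.5, 5.6).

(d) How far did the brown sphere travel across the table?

1.0

The brown sphere was near (0.8, 4.1) before and (1.8, 4.1) after, so it travelled √(1.0² + 0.0²) ≈ 1.0 units.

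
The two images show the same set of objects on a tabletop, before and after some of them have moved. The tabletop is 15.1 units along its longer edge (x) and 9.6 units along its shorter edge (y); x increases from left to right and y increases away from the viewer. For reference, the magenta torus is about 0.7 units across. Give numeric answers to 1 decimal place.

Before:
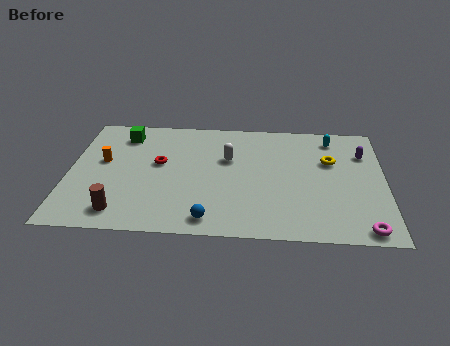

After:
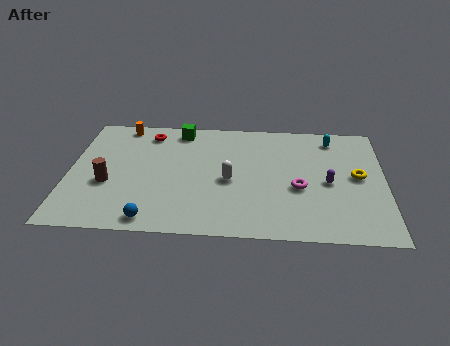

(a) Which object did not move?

the cyan capsule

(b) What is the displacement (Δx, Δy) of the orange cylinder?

(0.8, 3.1)

The orange cylinder started near (1.6, 5.5) and ended near (2.4, 8.6).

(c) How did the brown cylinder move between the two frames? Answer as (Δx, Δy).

(-0.7, 2.2)

The brown cylinder was at about (2.6, 1.5) and moved to about (1.9, 3.7).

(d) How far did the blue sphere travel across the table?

2.7

The blue sphere moved from about (6.8, 1.2) to (4.1, 1.0), a distance of √(2.7² + 0.2²) ≈ 2.7.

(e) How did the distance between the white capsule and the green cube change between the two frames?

-0.6

The distance was about 5.4 in the first image and 4.8 in the second, so they moved 0.6 units closer together.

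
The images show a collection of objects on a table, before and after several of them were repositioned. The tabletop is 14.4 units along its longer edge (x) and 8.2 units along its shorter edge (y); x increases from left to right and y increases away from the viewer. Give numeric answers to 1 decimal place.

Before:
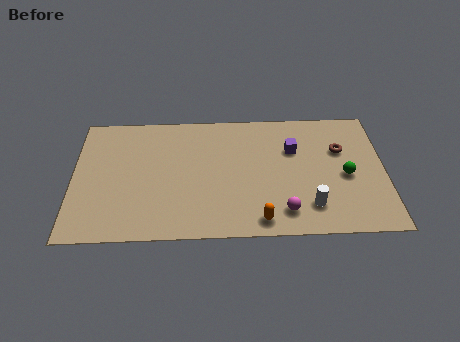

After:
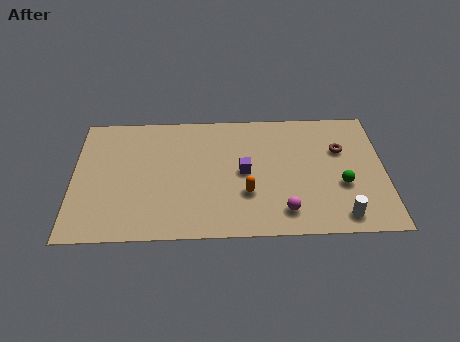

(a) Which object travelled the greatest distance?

the purple cube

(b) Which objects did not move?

the magenta sphere and the brown torus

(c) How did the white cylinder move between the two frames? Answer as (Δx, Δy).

(1.4, -0.7)

The white cylinder started near (10.9, 1.8) and ended near (12.3, 1.1).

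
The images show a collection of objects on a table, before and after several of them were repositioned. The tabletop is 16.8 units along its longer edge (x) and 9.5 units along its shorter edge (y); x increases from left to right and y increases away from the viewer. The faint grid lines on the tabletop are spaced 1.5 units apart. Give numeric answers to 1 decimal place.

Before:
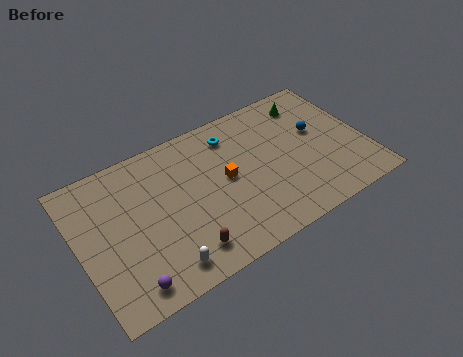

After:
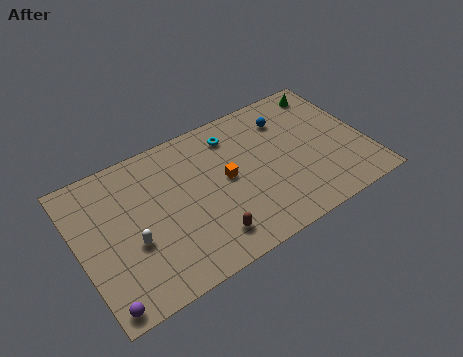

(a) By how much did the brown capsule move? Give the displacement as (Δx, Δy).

(1.4, 0.1)

The brown capsule was at about (5.6, 1.7) and moved to about (7.0, 1.8).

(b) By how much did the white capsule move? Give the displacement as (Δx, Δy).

(-1.4, 2.3)

From the two frames, the white capsule sits at roughly (4.3, 1.4) before and (2.9, 3.7) after.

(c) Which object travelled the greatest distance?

the white capsule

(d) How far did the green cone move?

1.3

The green cone moved from about (14.1, 7.8) to (15.3, 8.2), a distance of √(1.2² + 0.4²) ≈ 1.3.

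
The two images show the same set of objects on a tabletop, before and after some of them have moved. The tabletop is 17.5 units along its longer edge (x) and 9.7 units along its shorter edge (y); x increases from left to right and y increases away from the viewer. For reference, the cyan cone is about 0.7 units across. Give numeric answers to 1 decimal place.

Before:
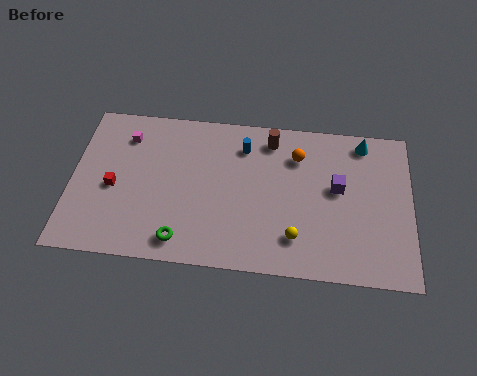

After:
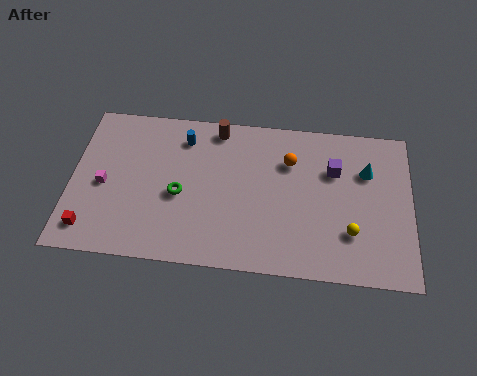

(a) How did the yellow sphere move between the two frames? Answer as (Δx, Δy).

(2.8, 0.6)

From the two frames, the yellow sphere sits at roughly (11.6, 2.2) before and (14.4, 2.8) after.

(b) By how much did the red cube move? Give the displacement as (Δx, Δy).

(-1.1, -2.7)

The red cube was at about (2.2, 4.3) and moved to about (1.1, 1.6).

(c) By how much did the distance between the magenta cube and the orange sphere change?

+0.9

The distance was about 8.9 in the first image and 9.8 in the second, so they moved 0.9 units further apart.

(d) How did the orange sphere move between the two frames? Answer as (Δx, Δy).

(-0.4, -0.4)

From the two frames, the orange sphere sits at roughly (11.6, 7.3) before and (11.2, 6.9) after.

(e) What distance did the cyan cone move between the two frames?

1.8

The cyan cone moved from about (15.0, 8.5) to (15.2, 6.7), a distance of √(0.2² + 1.8²) ≈ 1.8.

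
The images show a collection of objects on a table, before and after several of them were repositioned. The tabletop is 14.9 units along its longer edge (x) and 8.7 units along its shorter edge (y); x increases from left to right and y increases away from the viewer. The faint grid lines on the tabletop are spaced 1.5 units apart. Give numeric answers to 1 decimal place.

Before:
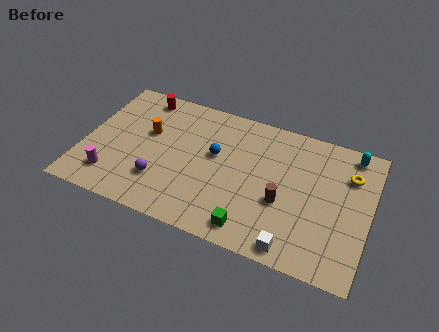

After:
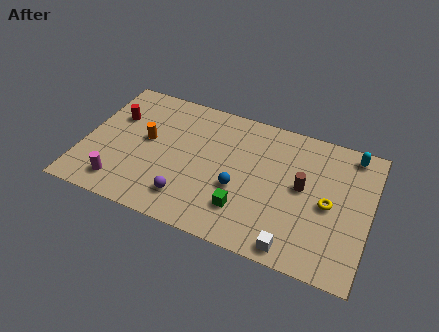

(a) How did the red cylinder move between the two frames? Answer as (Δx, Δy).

(-1.2, -1.8)

From the two frames, the red cylinder sits at roughly (2.6, 7.6) before and (1.4, 5.8) after.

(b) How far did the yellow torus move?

2.4

From (13.7, 6.3) to (12.8, 4.1), the yellow torus covered √(0.9² + 2.2²) ≈ 2.4 units.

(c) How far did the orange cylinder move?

0.5

The orange cylinder was near (3.2, 5.3) before and (3.2, 4.8) after, so it travelled √(0.0² + 0.5²) ≈ 0.5 units.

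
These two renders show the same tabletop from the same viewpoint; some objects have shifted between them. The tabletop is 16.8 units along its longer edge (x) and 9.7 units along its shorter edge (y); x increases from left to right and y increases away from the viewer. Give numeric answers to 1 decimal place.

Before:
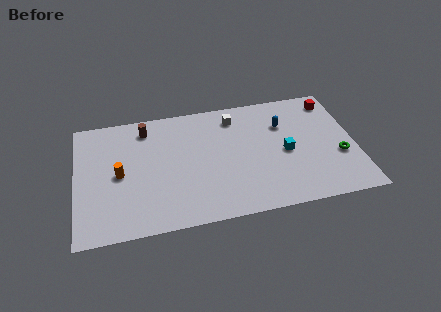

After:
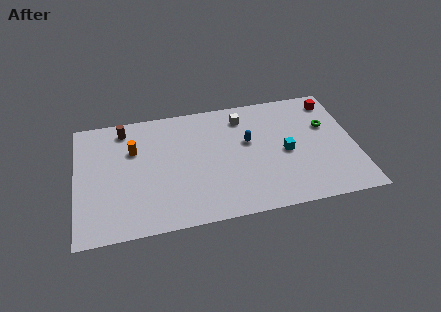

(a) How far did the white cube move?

0.5

From (9.7, 8.0) to (10.2, 7.9), the white cube covered √(0.5² + 0.1²) ≈ 0.5 units.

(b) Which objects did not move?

the cyan cube and the red cube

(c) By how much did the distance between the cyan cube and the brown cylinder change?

+1.3

Before: roughly 9.0 units apart; after: 10.3. That's 1.3 units further apart.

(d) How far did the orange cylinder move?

2.0

The orange cylinder was near (2.6, 4.7) before and (3.5, 6.5) after, so it travelled √(0.9² + 1.8²) ≈ 2.0 units.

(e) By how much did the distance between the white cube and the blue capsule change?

-1.0

The distance was about 3.1 in the first image and 2.1 in the second, so they moved 1.0 units closer together.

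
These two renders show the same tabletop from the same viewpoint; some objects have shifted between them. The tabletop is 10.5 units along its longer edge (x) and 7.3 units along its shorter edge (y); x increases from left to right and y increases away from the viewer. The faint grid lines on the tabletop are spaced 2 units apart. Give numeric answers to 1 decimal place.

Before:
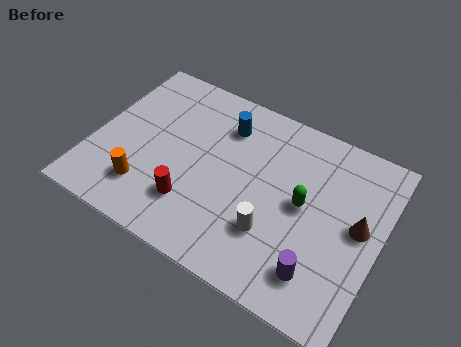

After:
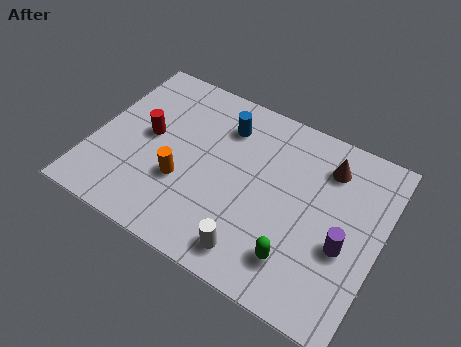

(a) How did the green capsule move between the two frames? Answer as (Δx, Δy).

(0.1, -2.2)

The green capsule was at about (7.7, 3.8) and moved to about (7.8, 1.6).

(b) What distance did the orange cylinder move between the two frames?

1.5

From (2.2, 1.7) to (3.4, 2.6), the orange cylinder covered √(1.2² + 0.9²) ≈ 1.5 units.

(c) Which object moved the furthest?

the red cylinder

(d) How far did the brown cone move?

2.3

The brown cone was near (9.7, 3.9) before and (8.3, 5.7) after, so it travelled √(1.4² + 1.8²) ≈ 2.3 units.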